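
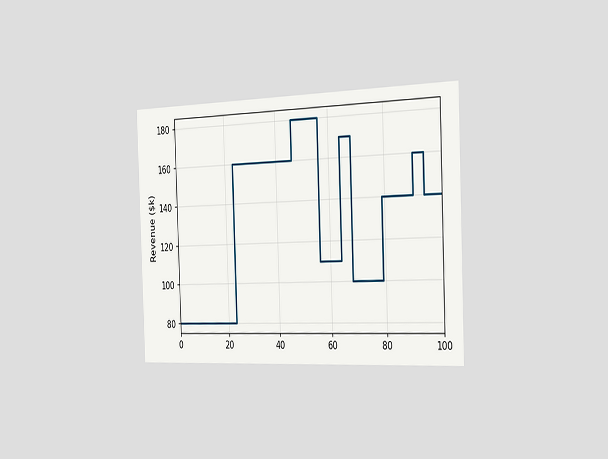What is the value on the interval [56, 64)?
The chart is tilted about 2° counter-clockwise and viewed slightly from the right. On [56, 64) the step sits at $110k.

$110k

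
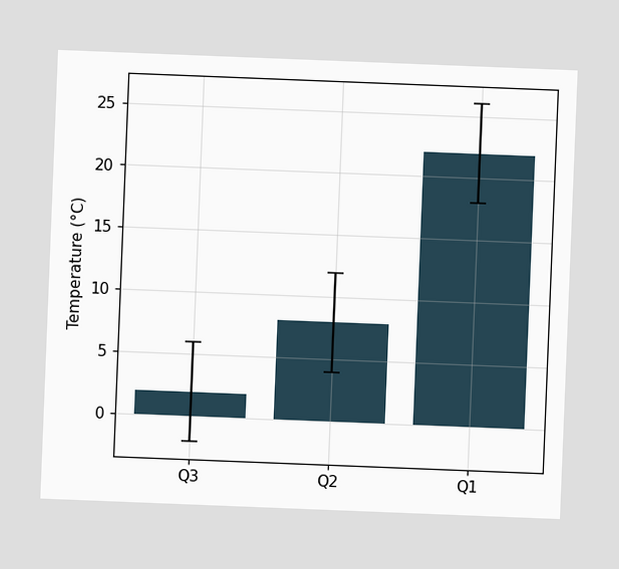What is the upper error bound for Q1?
26°C

The chart is tilted about 2° clockwise. The Q1 bar's upper whisker reaches 26°C.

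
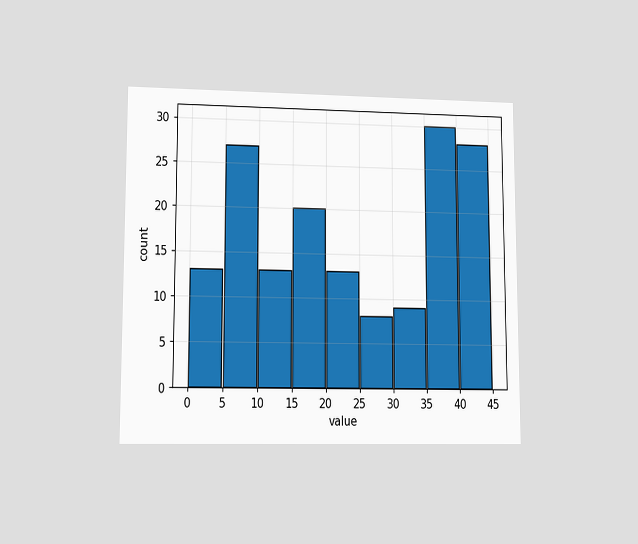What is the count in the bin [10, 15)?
13

The chart is viewed at a slight angle. The [10, 15) bin has height 13.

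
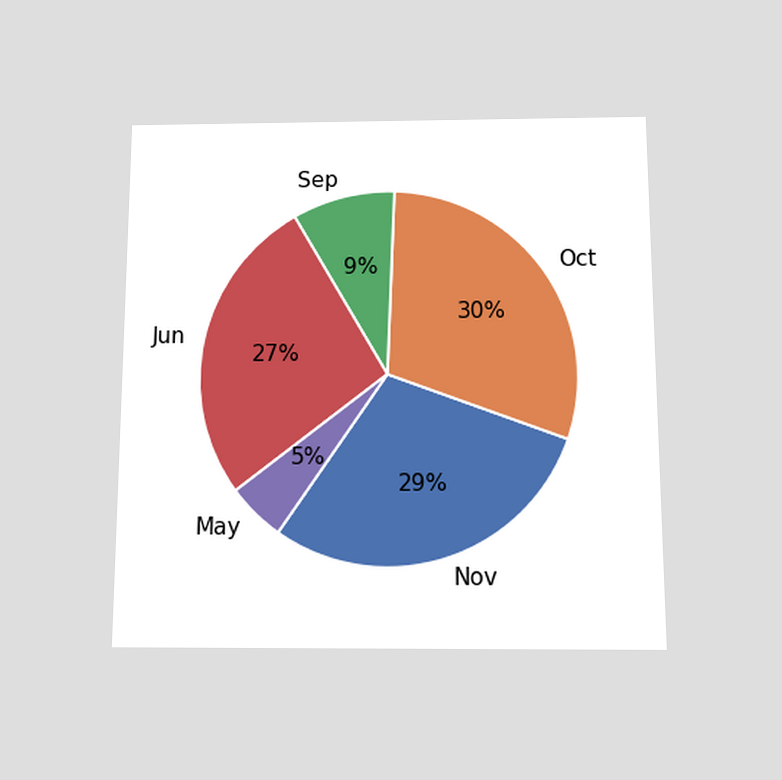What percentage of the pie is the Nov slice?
The chart is viewed slightly from below. The Nov slice takes up 29% of the pie.

29%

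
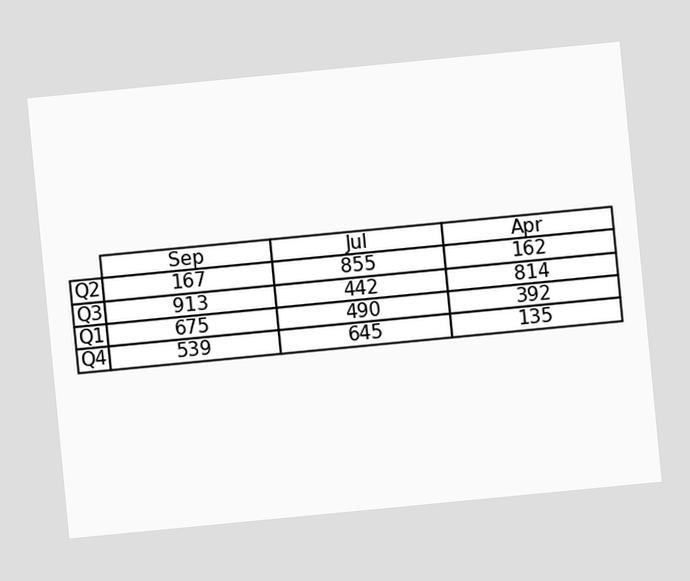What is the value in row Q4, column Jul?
645

The chart is tilted about 5° counter-clockwise. The (Q4, Jul) cell reads 645.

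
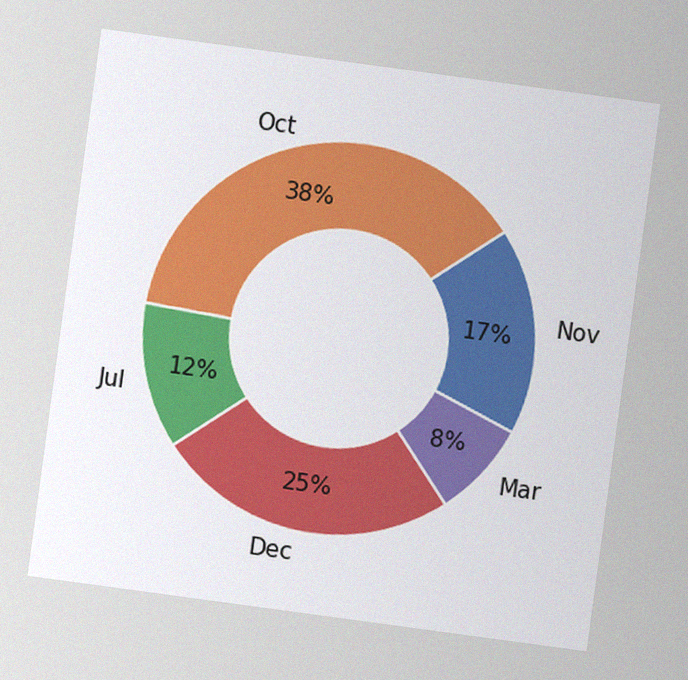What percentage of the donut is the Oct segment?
38%

The chart is tilted about 8° clockwise, with some photo noise. The Oct segment takes up 38% of the ring.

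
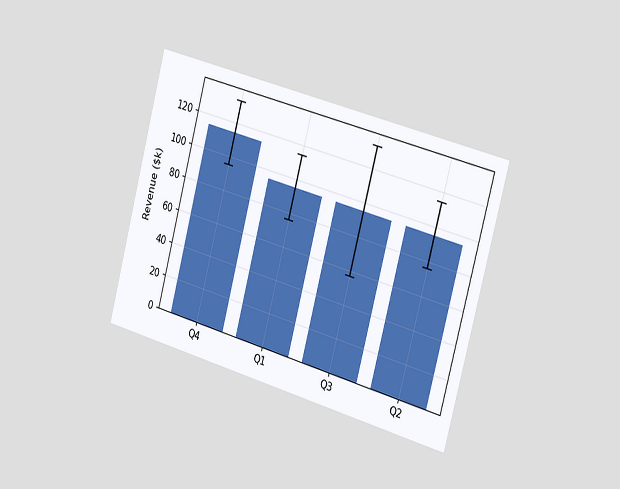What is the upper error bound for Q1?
The chart is tilted about 15° clockwise and viewed slightly from the right. The Q1 bar's upper whisker reaches $114k.

$114k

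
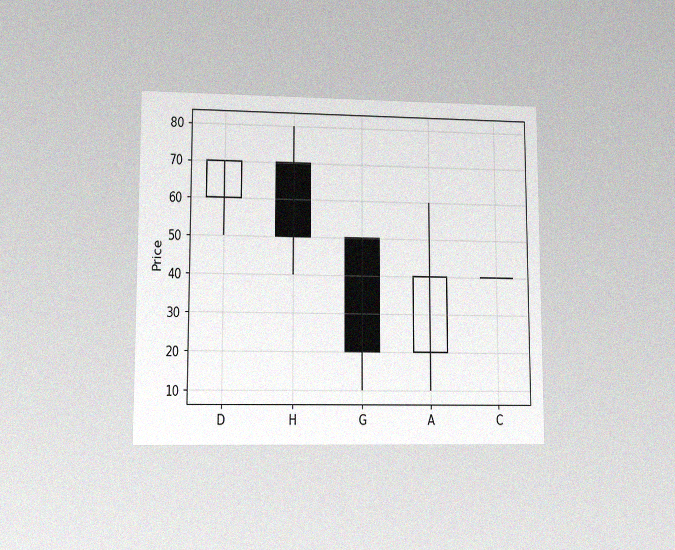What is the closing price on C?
40

The chart is viewed at a slight angle, with some photo noise. The C candle closes at 40.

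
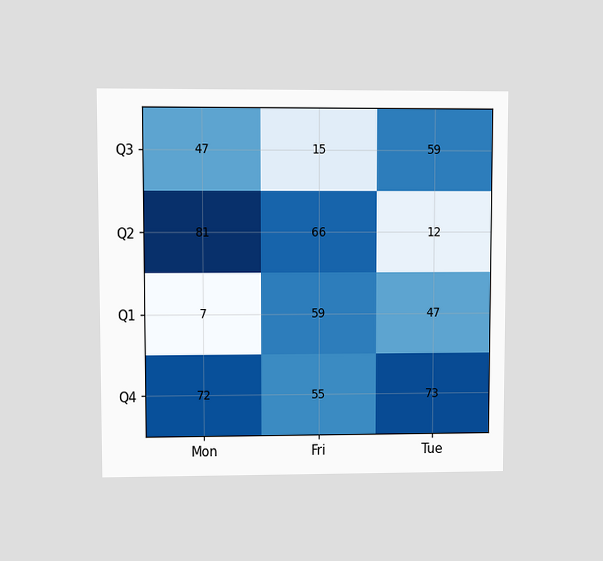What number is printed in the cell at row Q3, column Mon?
47

The chart is viewed at a slight angle. The (Q3, Mon) cell reads 47.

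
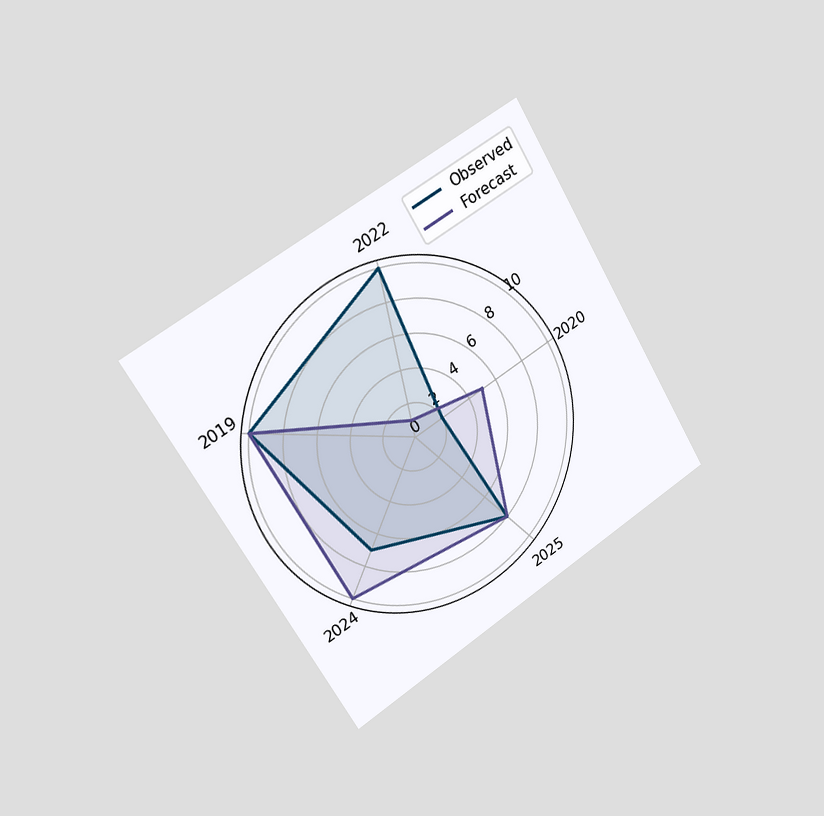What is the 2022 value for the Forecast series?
1

The chart is tilted about 31° counter-clockwise and viewed slightly from the left. On the 2022 axis, Forecast reaches 1.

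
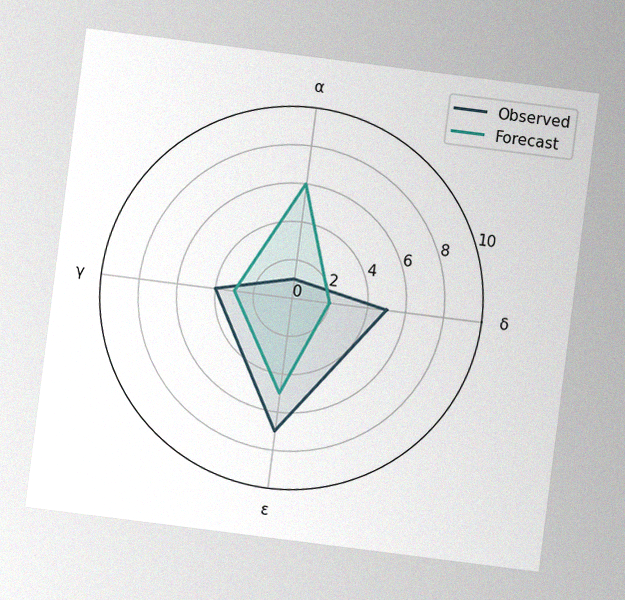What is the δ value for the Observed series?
5

The chart is tilted about 7° clockwise, with some photo noise. On the δ axis, Observed reaches 5.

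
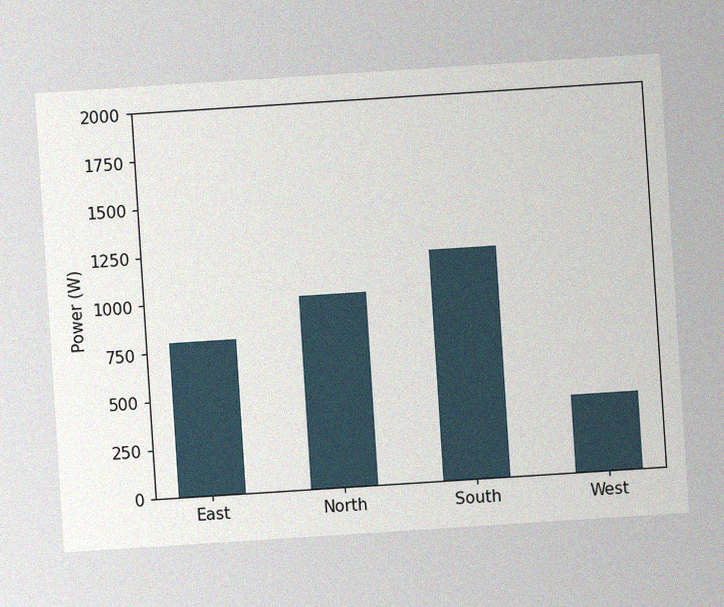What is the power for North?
1000W

The chart is tilted about 4° counter-clockwise, with some photo noise. Reading along the chart's y-axis, the North bar reaches 1000W.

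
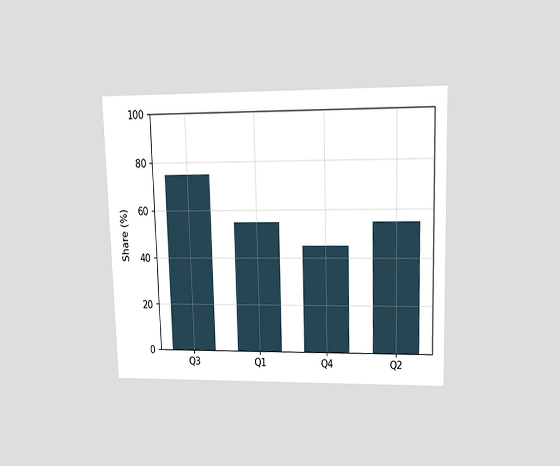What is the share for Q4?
The chart is viewed at a slight angle. Reading along the chart's y-axis, the Q4 bar reaches 45%.

45%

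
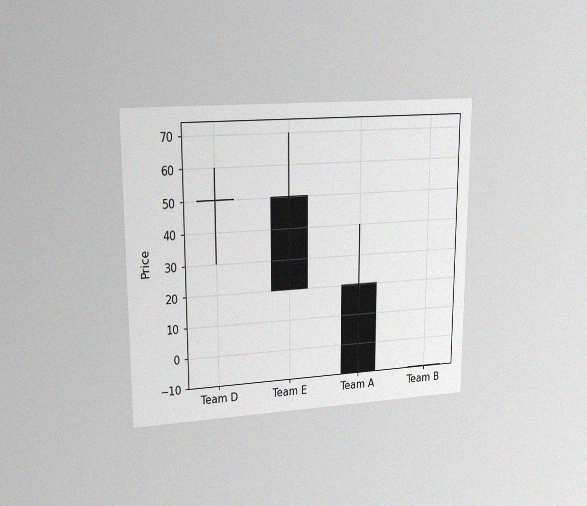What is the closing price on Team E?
20

The chart is viewed at a slight angle, with some photo noise. The Team E candle closes at 20.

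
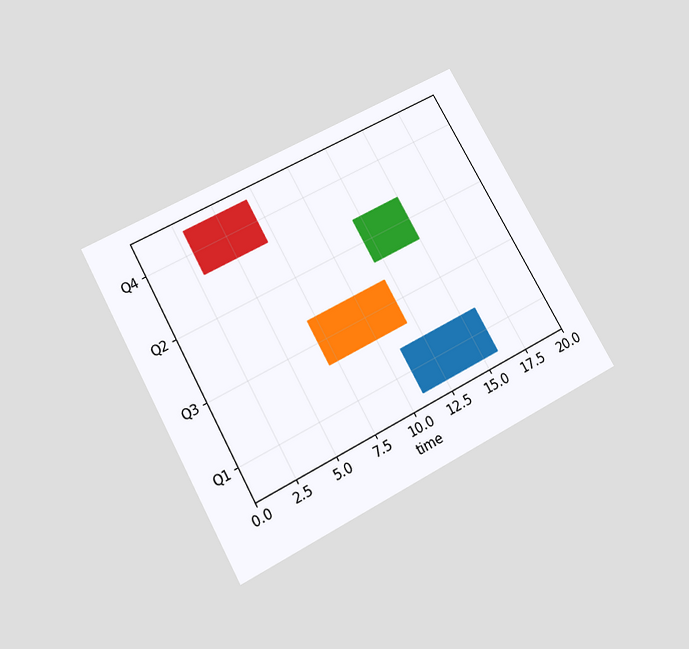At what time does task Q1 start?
11

The chart is tilted about 29° counter-clockwise and viewed slightly from below. The Q1 bar begins at t=11.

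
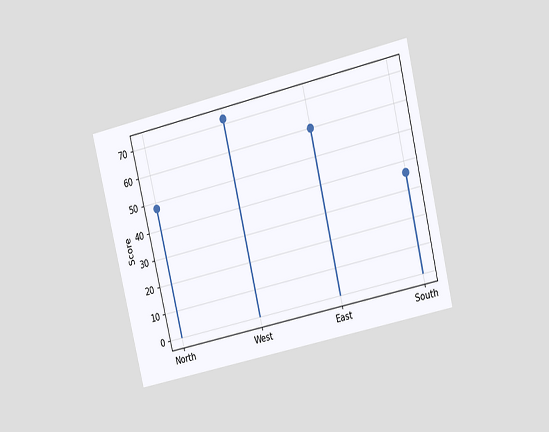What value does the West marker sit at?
The chart is tilted about 13° counter-clockwise and viewed at a slight angle. The West marker sits at 72.

72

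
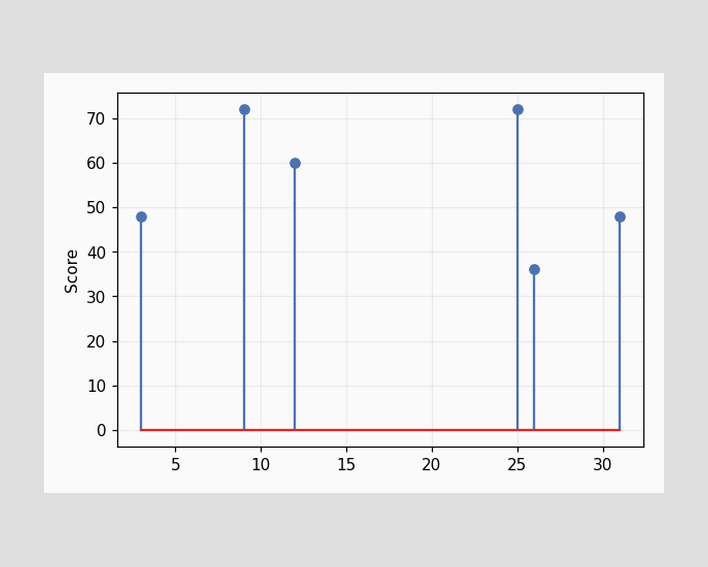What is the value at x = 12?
60

The stem at x=12 reaches 60.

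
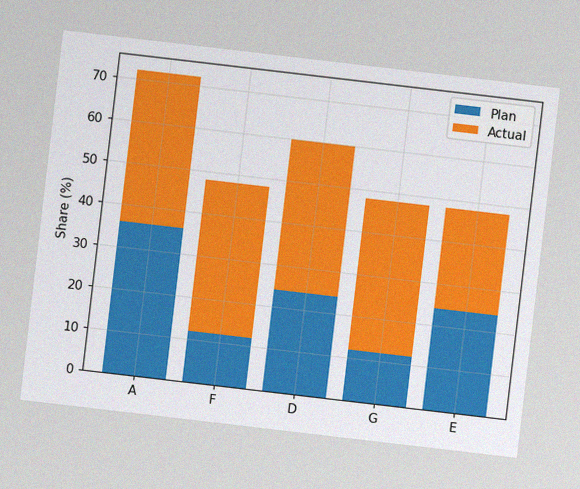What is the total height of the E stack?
The chart is tilted about 7° clockwise, with some photo noise. The E stack's top reaches 48% on the y-axis.

48%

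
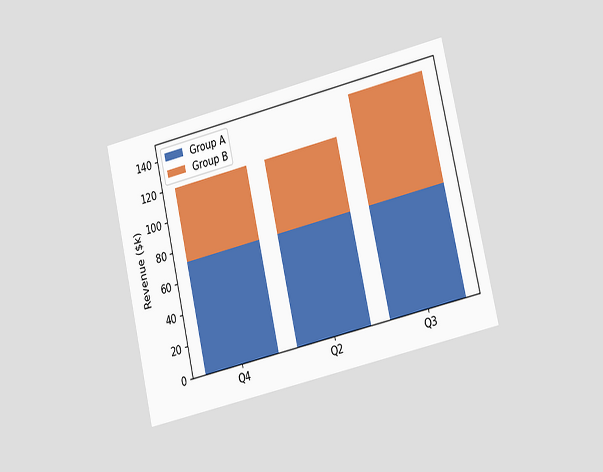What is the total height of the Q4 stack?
The chart is tilted about 13° counter-clockwise and viewed slightly from the right. The Q4 stack's top reaches $120k on the y-axis.

$120k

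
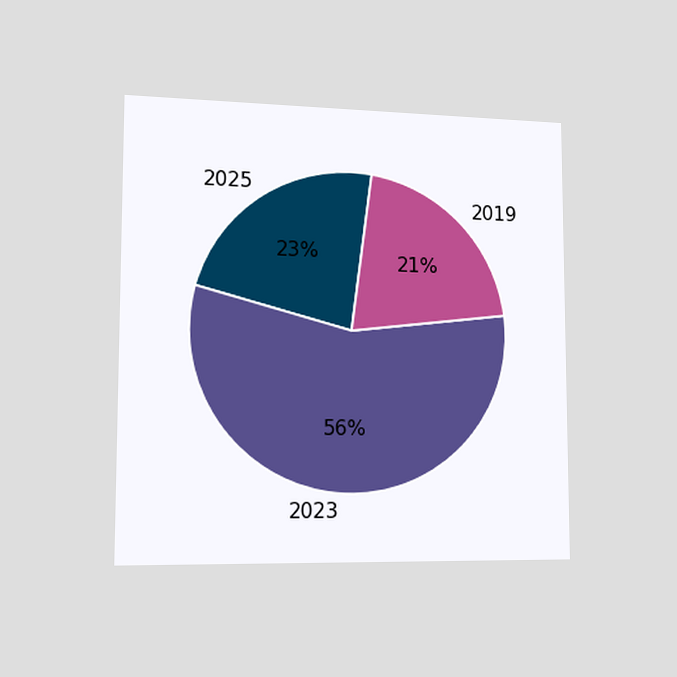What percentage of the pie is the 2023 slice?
The chart is viewed slightly from the left. The 2023 slice takes up 56% of the pie.

56%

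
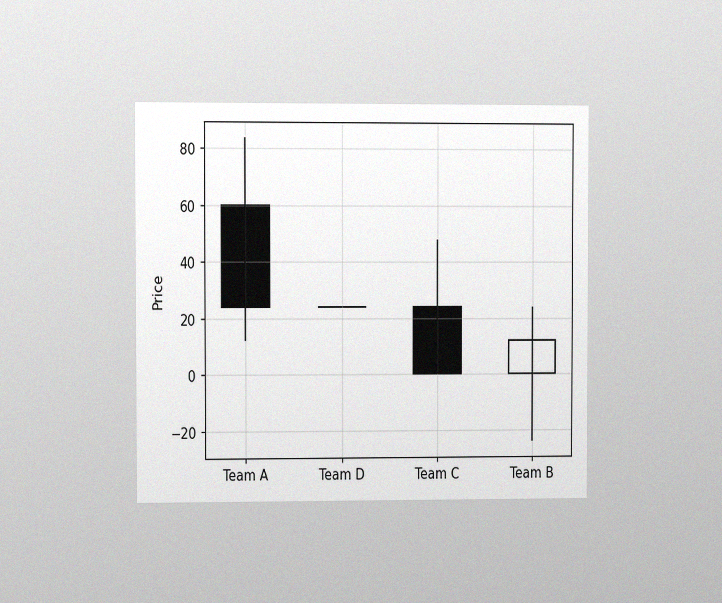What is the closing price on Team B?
The chart is viewed at a slight angle, with some photo noise. The Team B candle closes at 12.

12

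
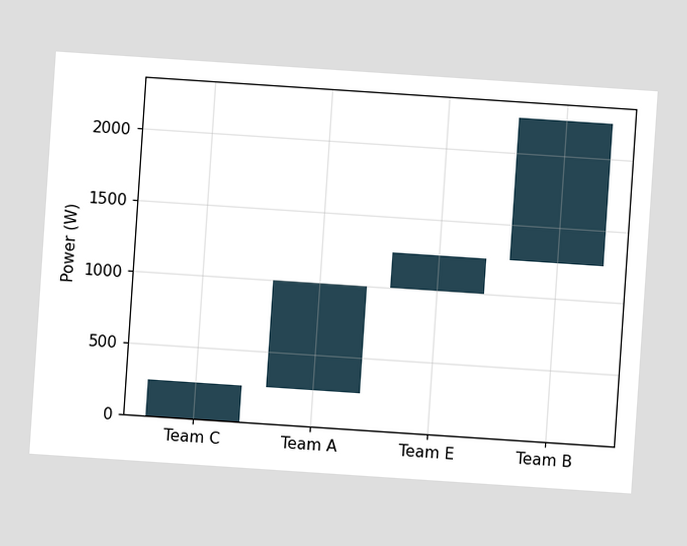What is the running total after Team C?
The chart is tilted about 4° clockwise. After Team C the running total reaches 250W.

250W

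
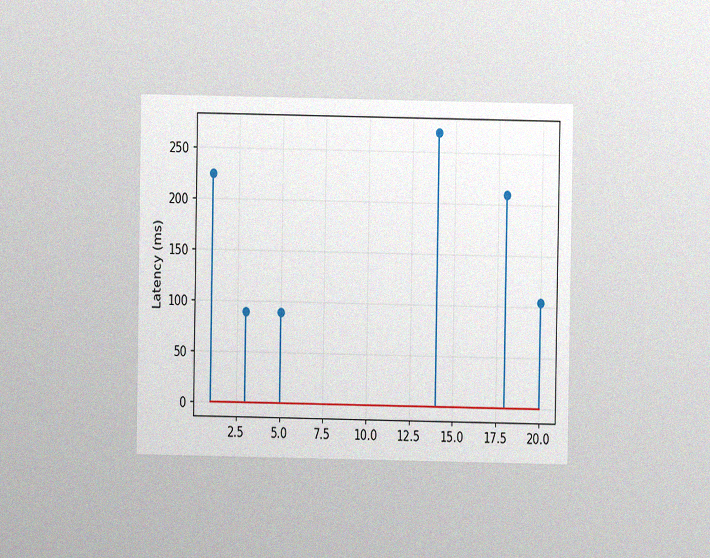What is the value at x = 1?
The chart is viewed at a slight angle, with some photo noise. The stem at x=1 reaches 225ms.

225ms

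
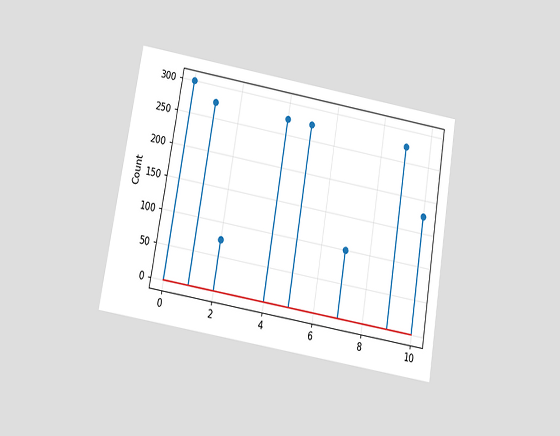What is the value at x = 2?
75

The chart is tilted about 10° clockwise and viewed slightly from below. The stem at x=2 reaches 75.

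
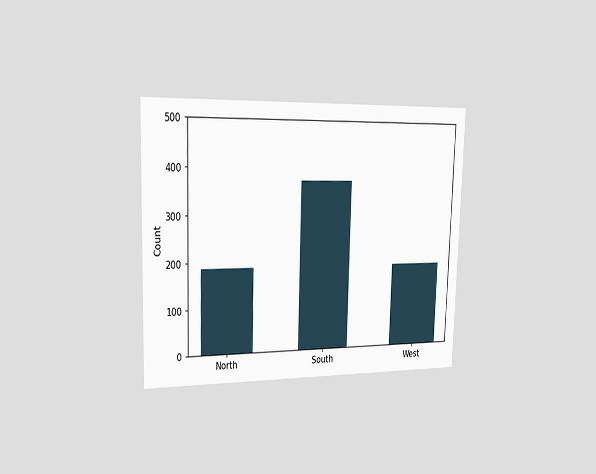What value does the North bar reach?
186

The chart is viewed slightly from the left. Reading along the chart's y-axis, the North bar reaches 186.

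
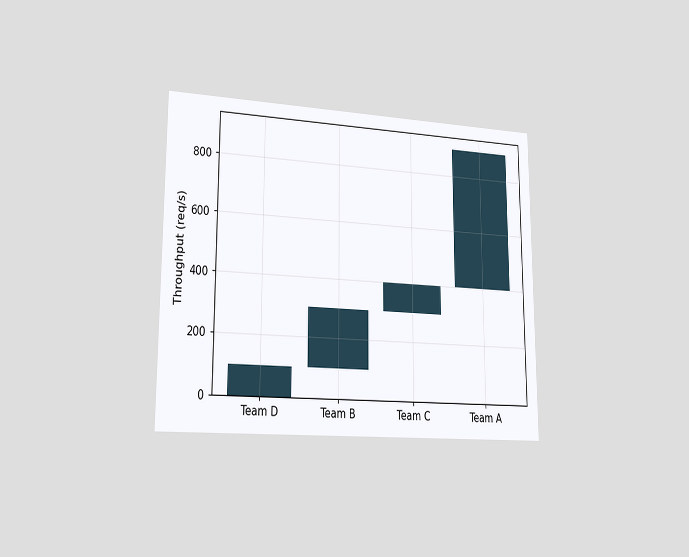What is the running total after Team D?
The chart is viewed slightly from the left. After Team D the running total reaches 100req/s.

100req/s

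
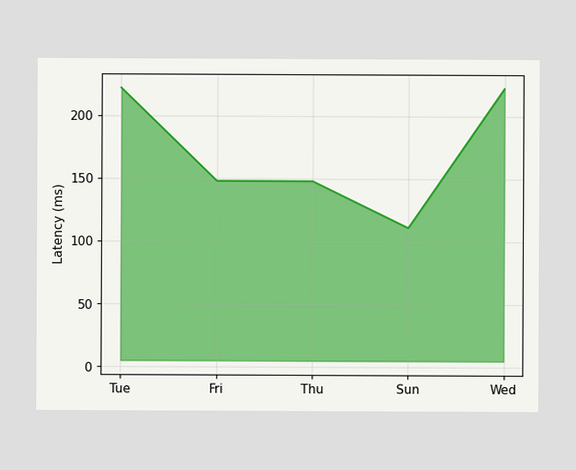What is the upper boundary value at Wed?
At Wed the upper boundary is at 222ms.

222ms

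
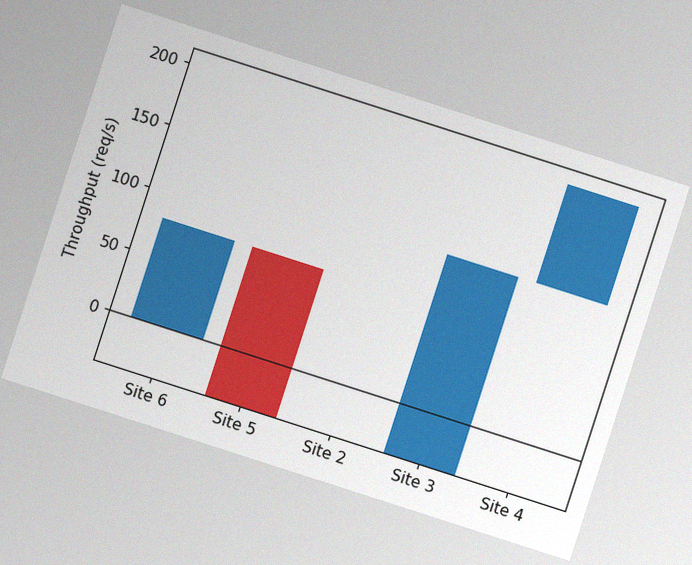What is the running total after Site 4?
The chart is tilted about 18° clockwise, with some photo noise. After Site 4 the running total reaches 200req/s.

200req/s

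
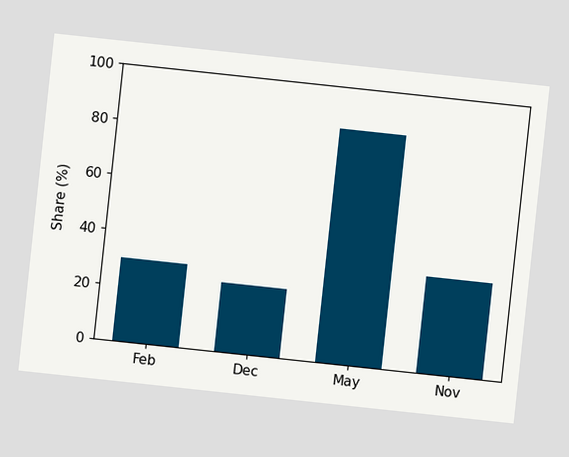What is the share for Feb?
30%

The chart is tilted about 6° clockwise. Reading along the chart's y-axis, the Feb bar reaches 30%.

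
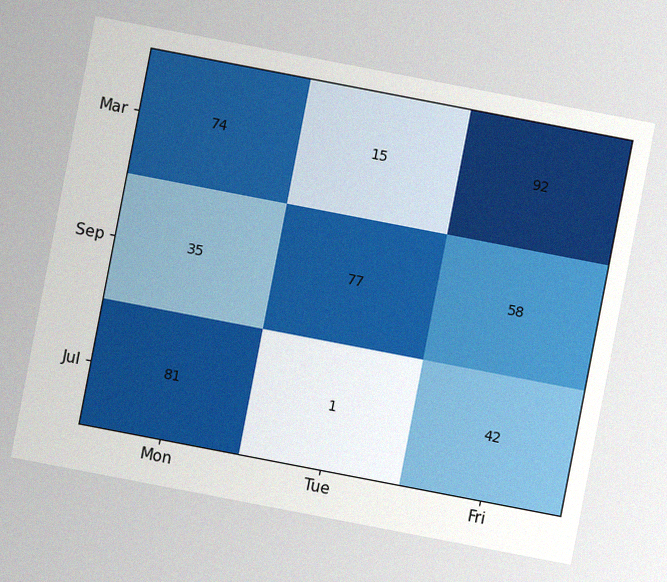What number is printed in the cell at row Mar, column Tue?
15

The chart is tilted about 11° clockwise, with some photo noise. The (Mar, Tue) cell reads 15.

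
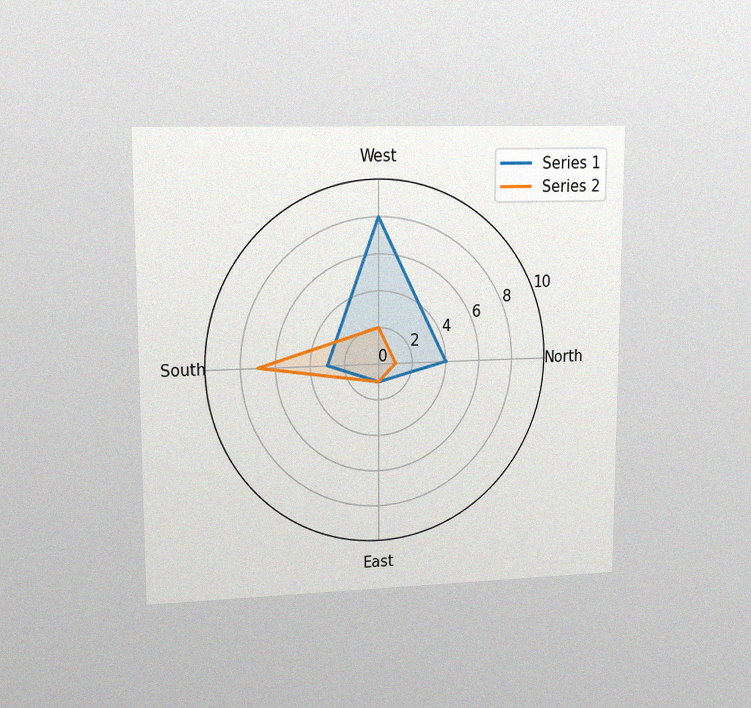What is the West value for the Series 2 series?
2

The chart is viewed at a slight angle, with some photo noise. On the West axis, Series 2 reaches 2.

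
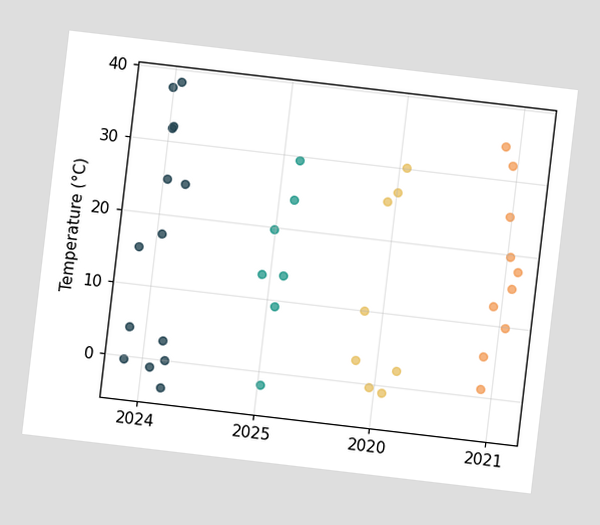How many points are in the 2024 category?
The chart is tilted about 7° clockwise. Counting the markers in the 2024 column gives 14.

14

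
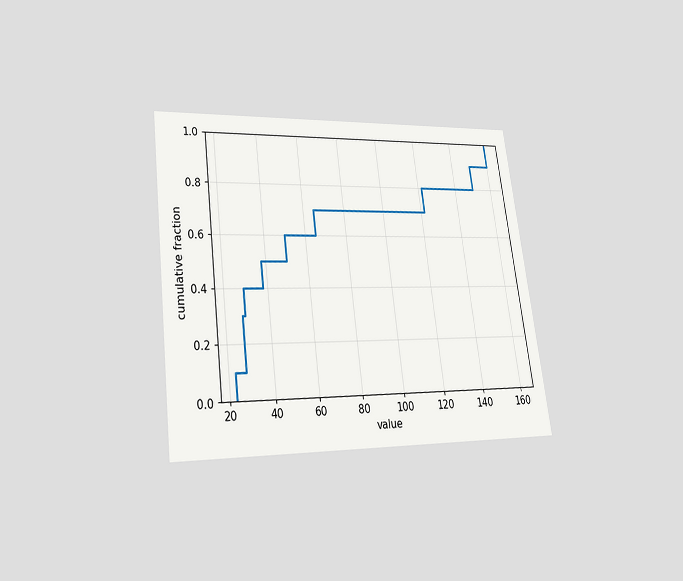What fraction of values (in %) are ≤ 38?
50%

The chart is tilted about 7° counter-clockwise and viewed at a slight angle. At x=38 the ECDF step is at 50%.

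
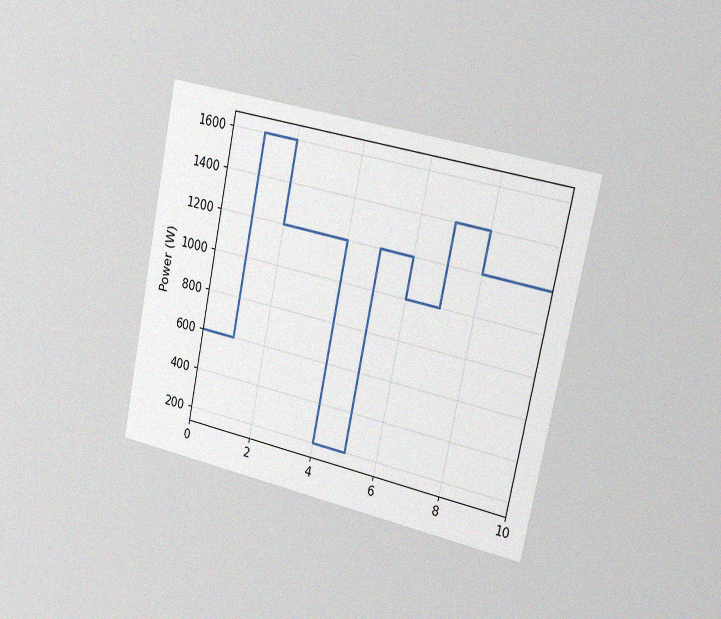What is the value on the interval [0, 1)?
The chart is tilted about 12° clockwise and viewed slightly from the right, with some photo noise. On [0, 1) the step sits at 600W.

600W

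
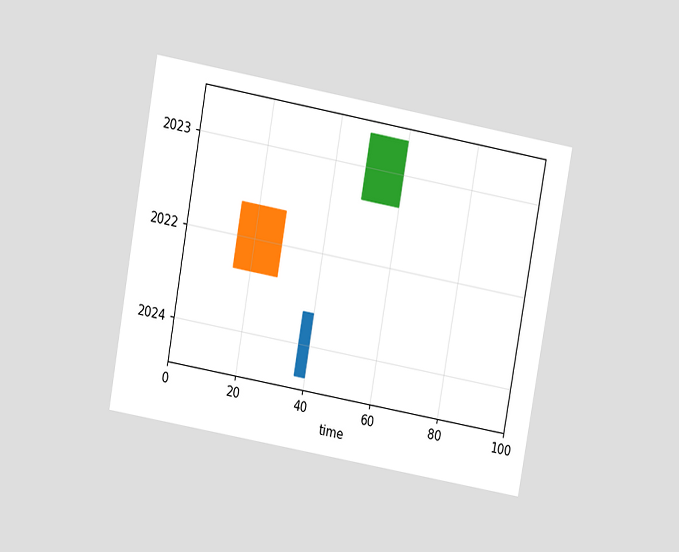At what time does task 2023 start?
49

The chart is tilted about 10° clockwise and viewed at a slight angle. The 2023 bar begins at t=49.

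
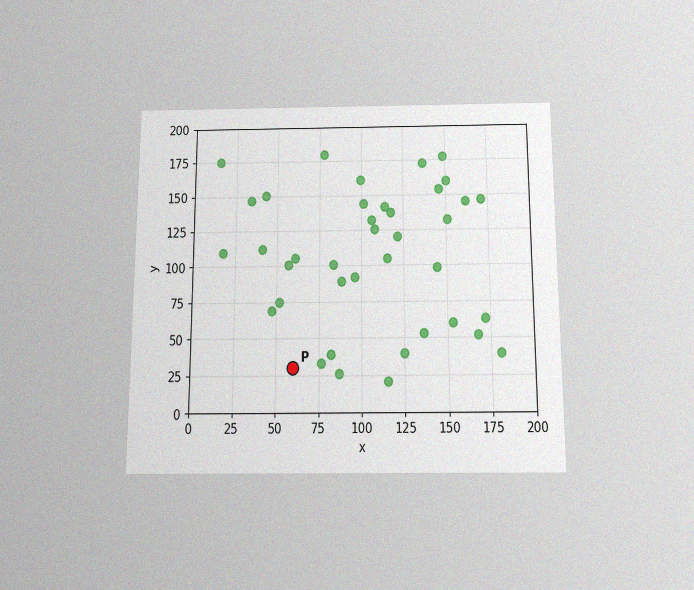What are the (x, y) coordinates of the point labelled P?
(60, 30)

The chart is viewed slightly from below, with some photo noise. Following the gridlines from P to each axis, P sits at (60, 30).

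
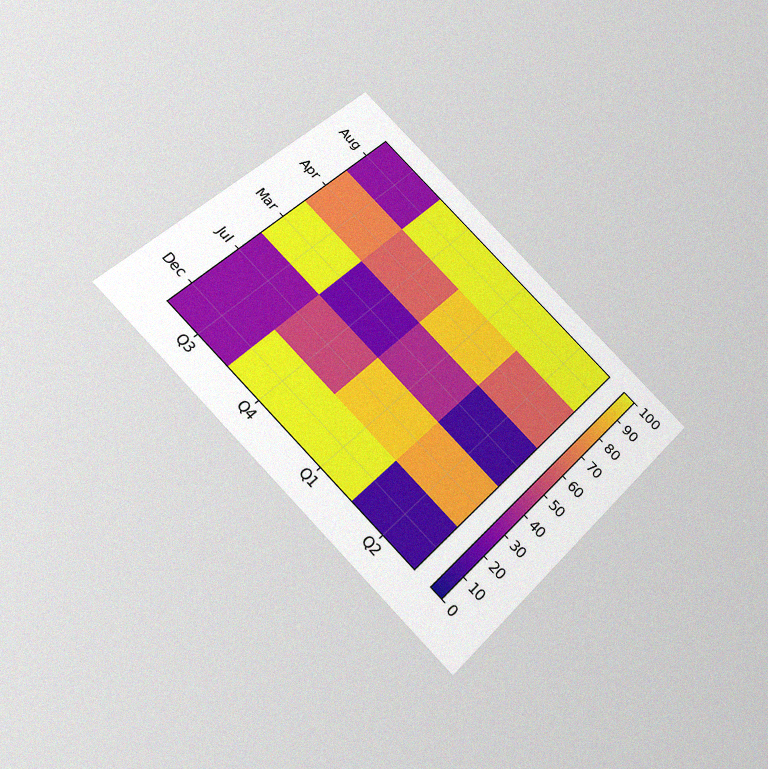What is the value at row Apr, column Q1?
90

The chart is tilted about 44° clockwise and viewed slightly from below, with some photo noise. Matching cell (Apr, Q1) against the colorbar gives 90.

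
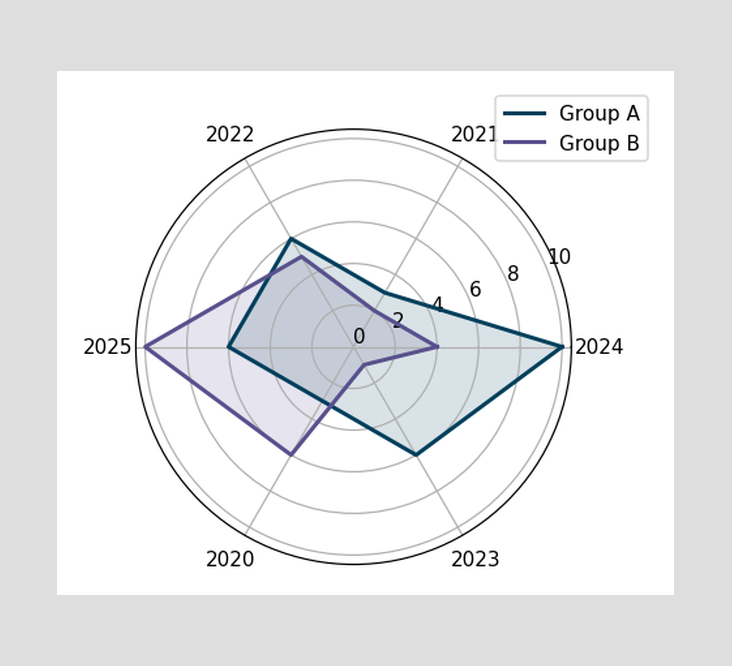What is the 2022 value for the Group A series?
6

On the 2022 axis, Group A reaches 6.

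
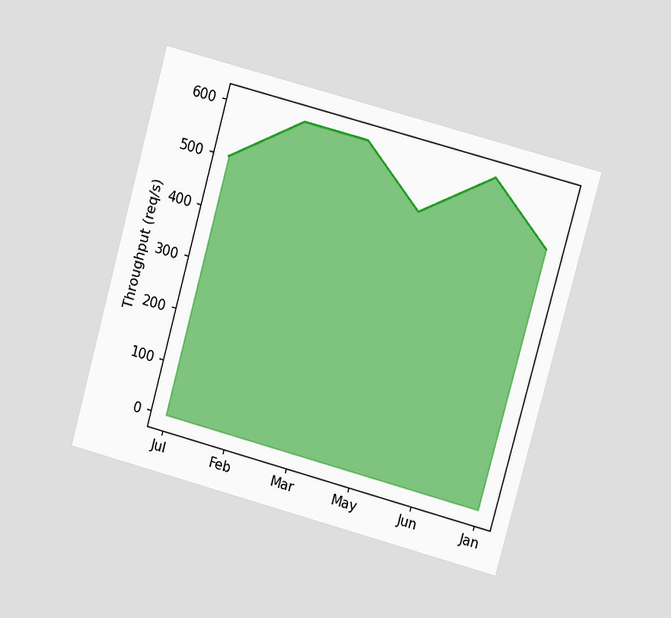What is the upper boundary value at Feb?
600req/s

The chart is tilted about 15° clockwise and viewed at a slight angle. At Feb the upper boundary is at 600req/s.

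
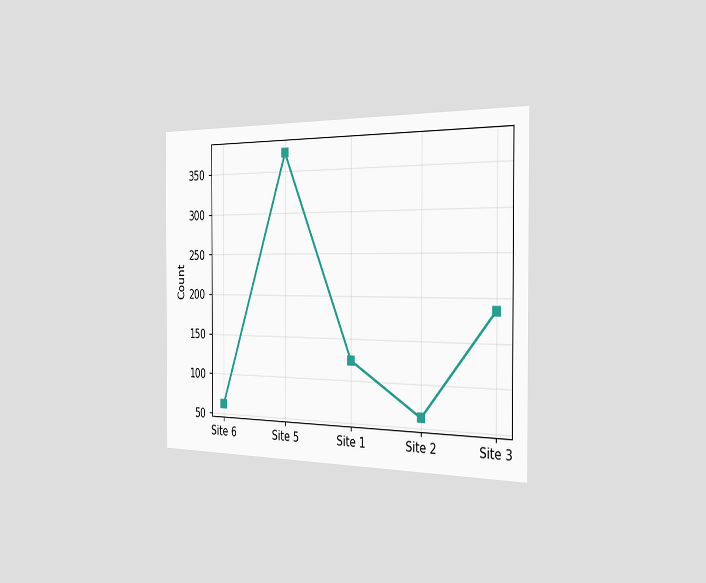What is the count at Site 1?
124

The chart is viewed slightly from the right. At Site 1, the line is at 124.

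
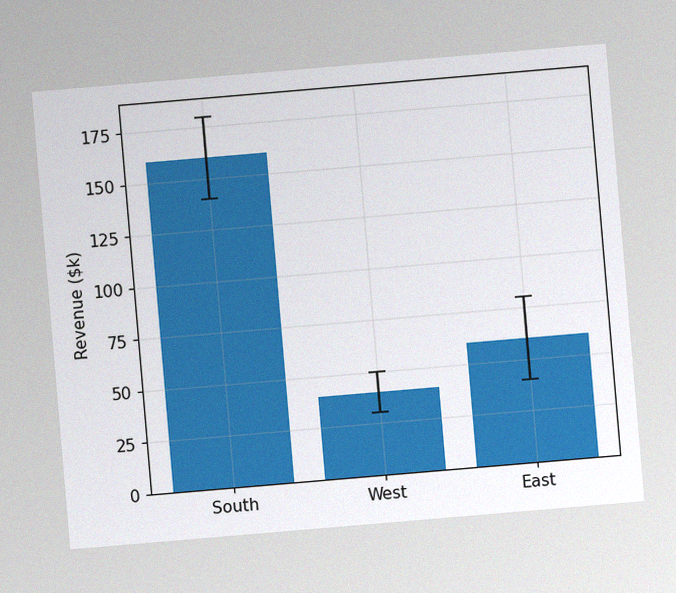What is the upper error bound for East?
$80k

The chart is tilted about 5° counter-clockwise, with some photo noise. The East bar's upper whisker reaches $80k.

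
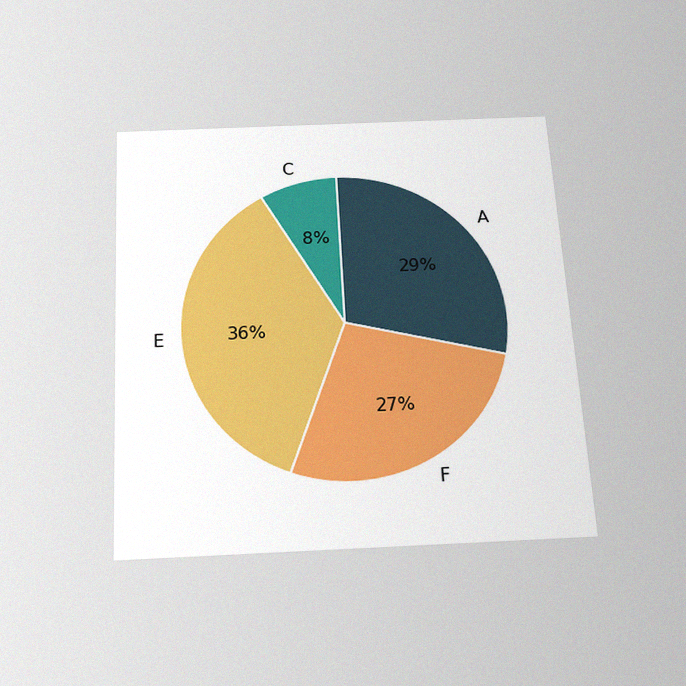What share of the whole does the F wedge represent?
27%

The chart is tilted about 3° counter-clockwise and viewed slightly from below, with some photo noise. The F slice takes up 27% of the pie.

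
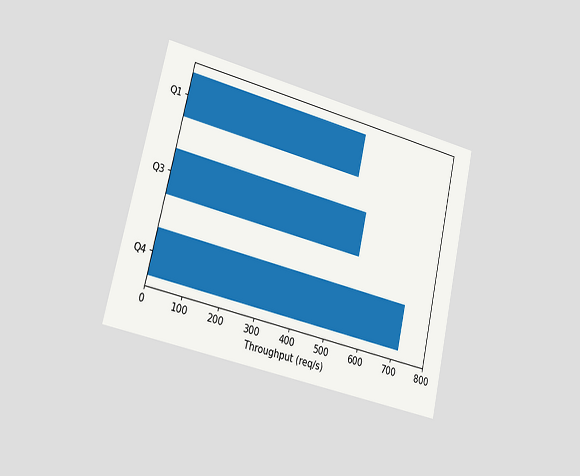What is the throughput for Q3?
560req/s

The chart is tilted about 13° clockwise and viewed slightly from the left. Reading along the chart's x-axis, the Q3 bar reaches 560req/s.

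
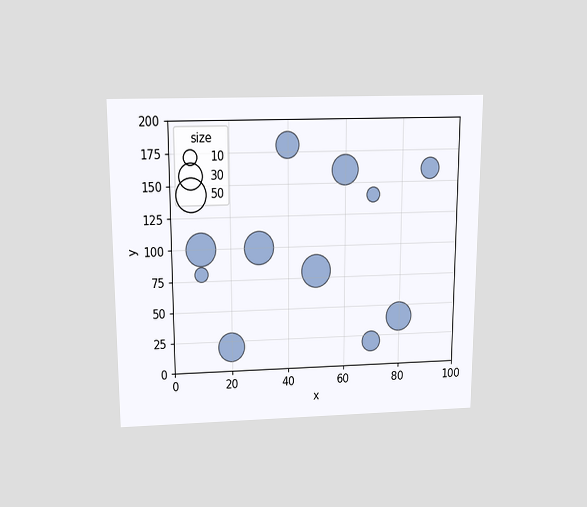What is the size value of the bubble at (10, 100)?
The chart is viewed slightly from above. Matching the bubble at (10, 100) against the size legend gives 50.

50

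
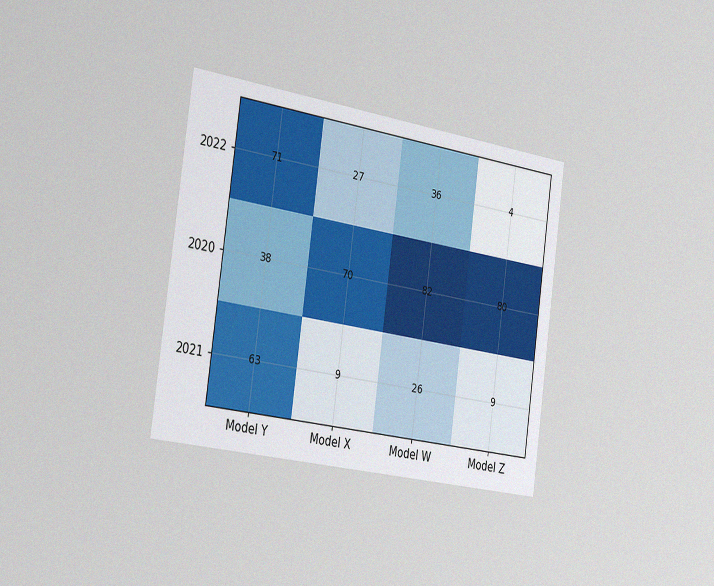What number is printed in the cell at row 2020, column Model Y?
The chart is tilted about 8° clockwise and viewed slightly from the left, with some photo noise. The (2020, Model Y) cell reads 38.

38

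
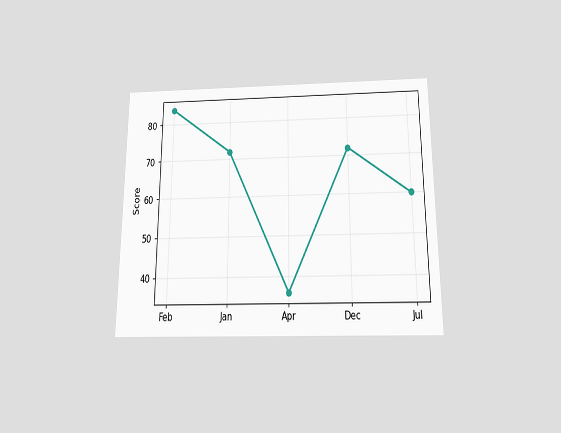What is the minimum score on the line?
The chart is viewed slightly from below. The lowest point is at Apr, and reading across to the y-axis gives 36.

36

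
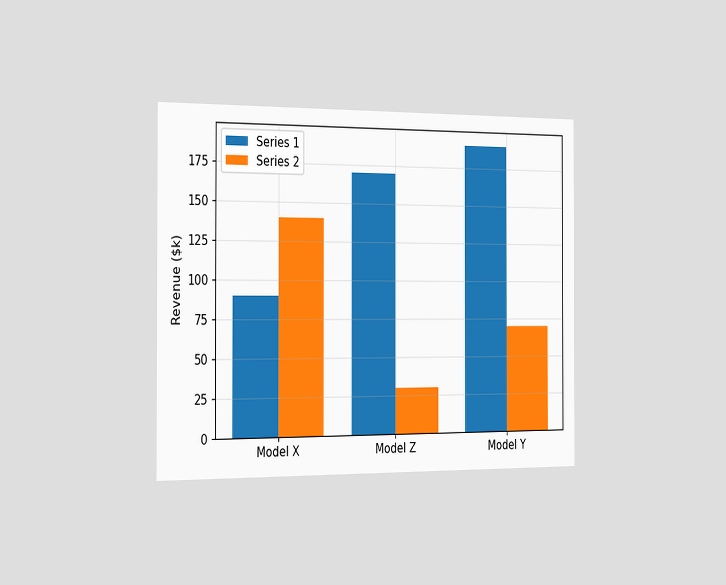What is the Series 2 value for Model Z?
The chart is viewed slightly from the left. The Series 2 bar at Model Z reaches $30k on the y-axis.

$30k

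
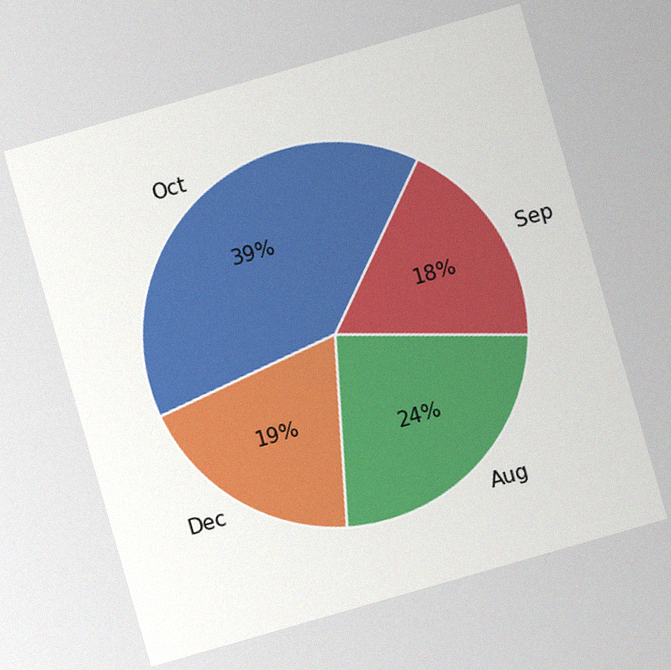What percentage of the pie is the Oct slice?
39%

The chart is tilted about 16° counter-clockwise, with some photo noise. The Oct slice takes up 39% of the pie.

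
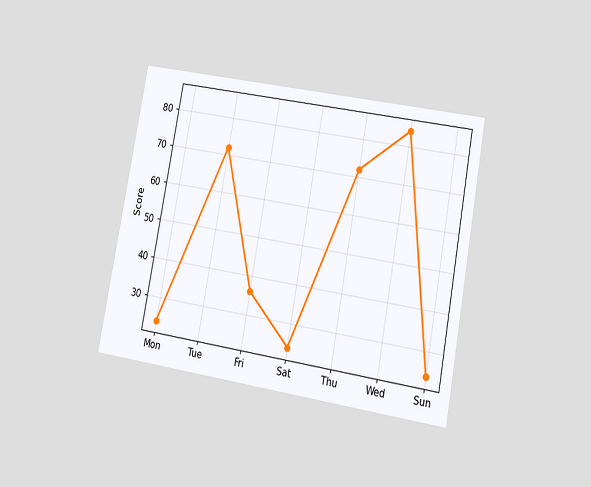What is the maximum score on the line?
The chart is tilted about 10° clockwise and viewed at a slight angle. The highest point is at Wed, and reading across to the y-axis gives 84.

84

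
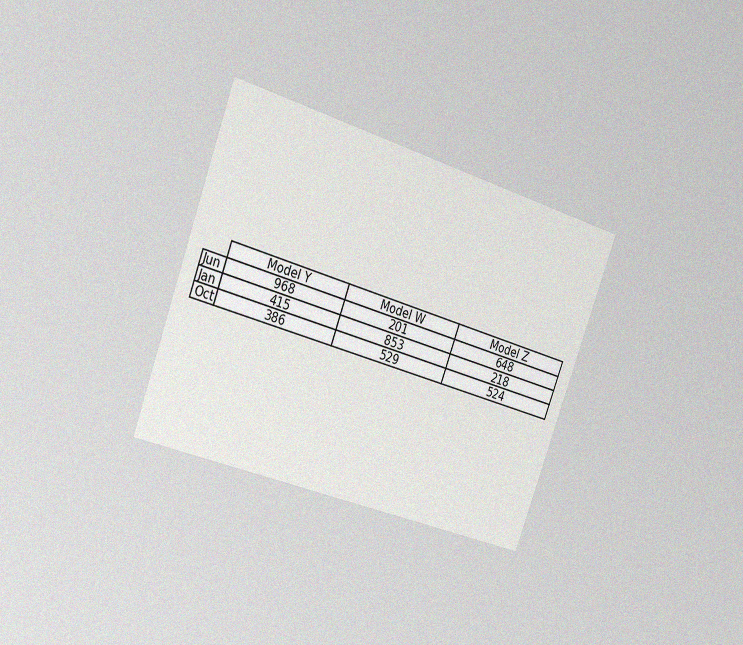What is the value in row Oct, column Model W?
529

The chart is tilted about 20° clockwise and viewed slightly from the left, with some photo noise. The (Oct, Model W) cell reads 529.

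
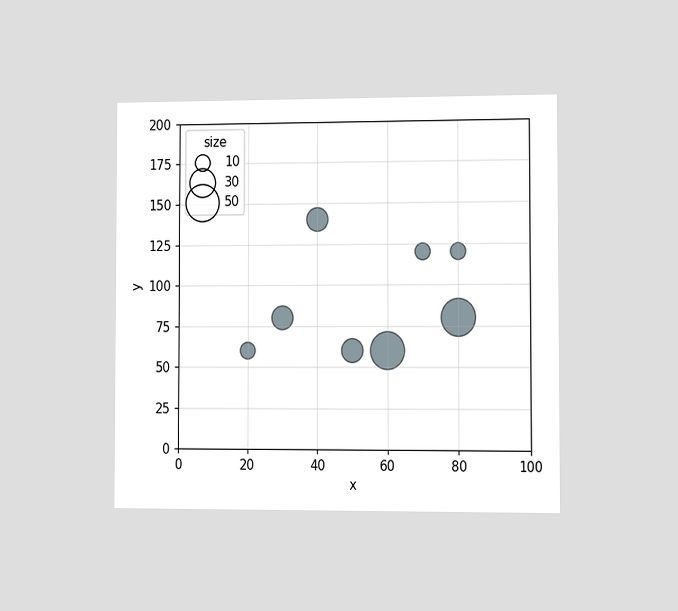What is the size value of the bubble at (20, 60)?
10

The chart is viewed slightly from the right. Matching the bubble at (20, 60) against the size legend gives 10.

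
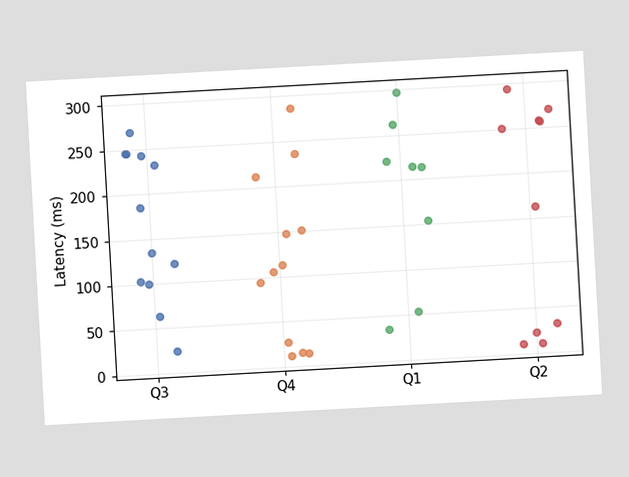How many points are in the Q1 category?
8

The chart is tilted about 3° counter-clockwise. Counting the markers in the Q1 column gives 8.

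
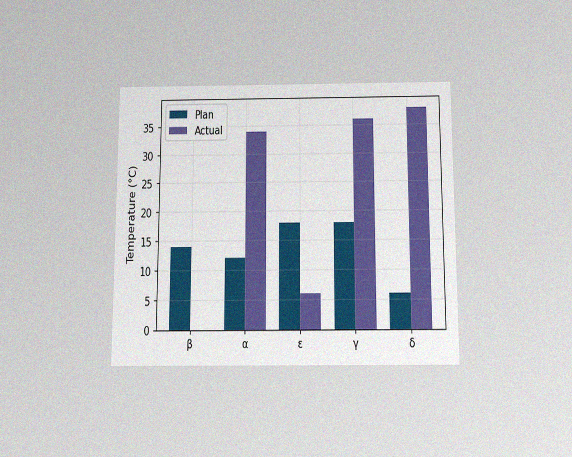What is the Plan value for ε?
18°C

The chart is viewed slightly from below, with some photo noise. The Plan bar at ε reaches 18°C on the y-axis.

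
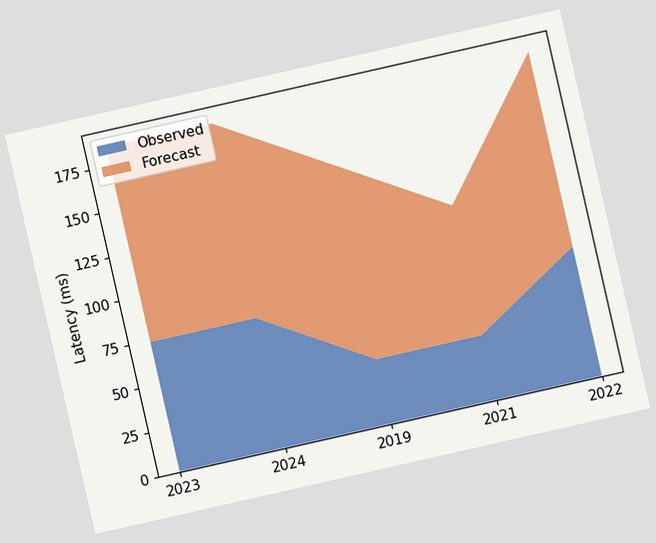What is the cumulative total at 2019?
148ms

The chart is tilted about 13° counter-clockwise. The stacked total at 2019 reaches 148ms.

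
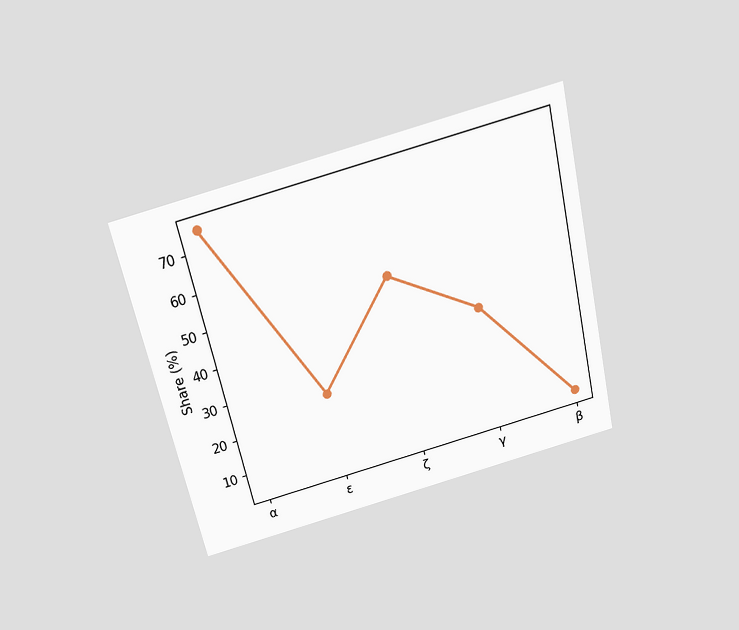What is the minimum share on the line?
The chart is tilted about 13° counter-clockwise and viewed slightly from above. The lowest point is at β, and reading across to the y-axis gives 5%.

5%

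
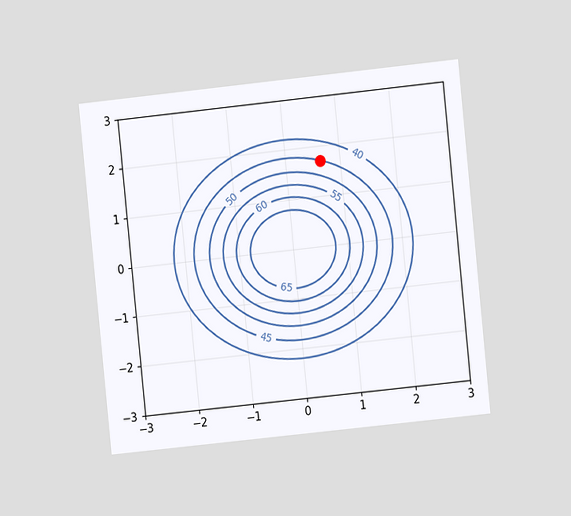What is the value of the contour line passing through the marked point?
The chart is tilted about 6° counter-clockwise and viewed at a slight angle. The marked point sits on the contour labelled 45.

45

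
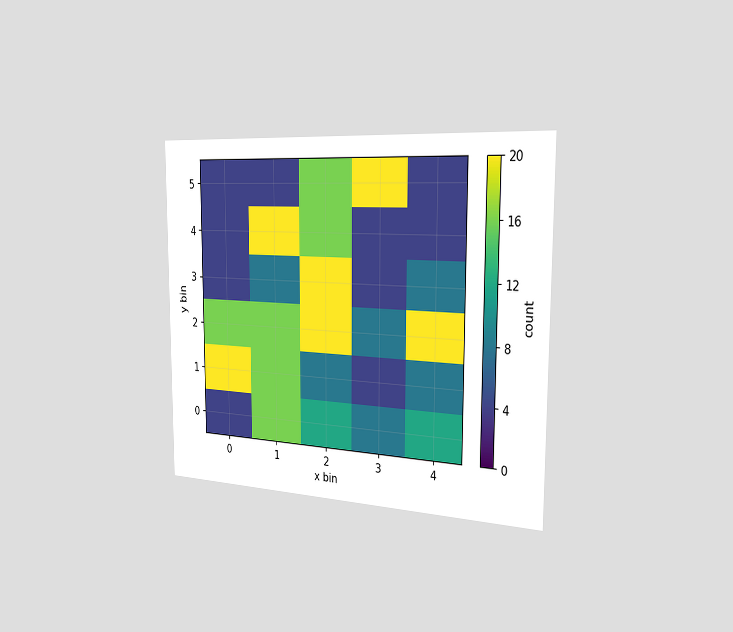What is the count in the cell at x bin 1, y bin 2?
16

The chart is viewed slightly from the right. Matching the cell (1, 2) against the colorbar gives 16.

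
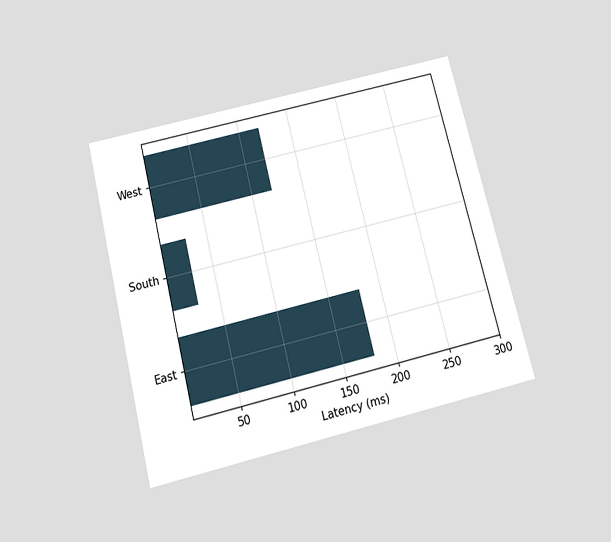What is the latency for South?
30ms

The chart is tilted about 14° counter-clockwise and viewed slightly from below. Reading along the chart's x-axis, the South bar reaches 30ms.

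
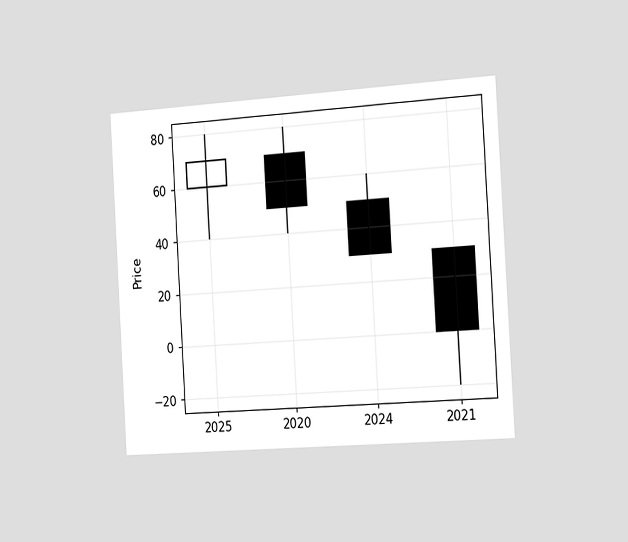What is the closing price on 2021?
The chart is tilted about 3° counter-clockwise and viewed slightly from the right. The 2021 candle closes at 0.

0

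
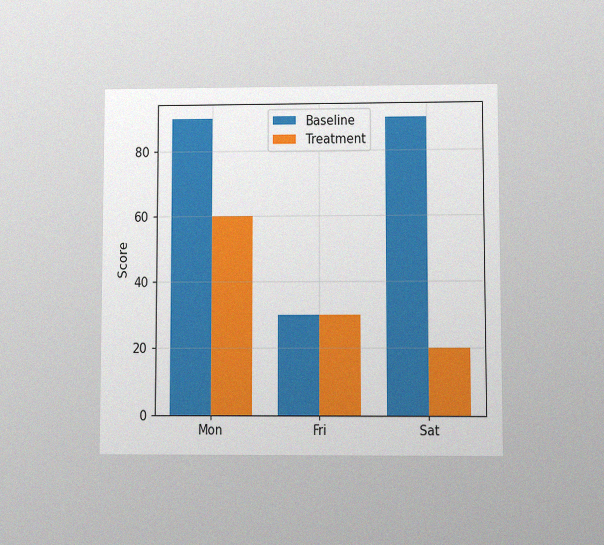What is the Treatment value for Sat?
20

The chart is viewed at a slight angle, with some photo noise. The Treatment bar at Sat reaches 20 on the y-axis.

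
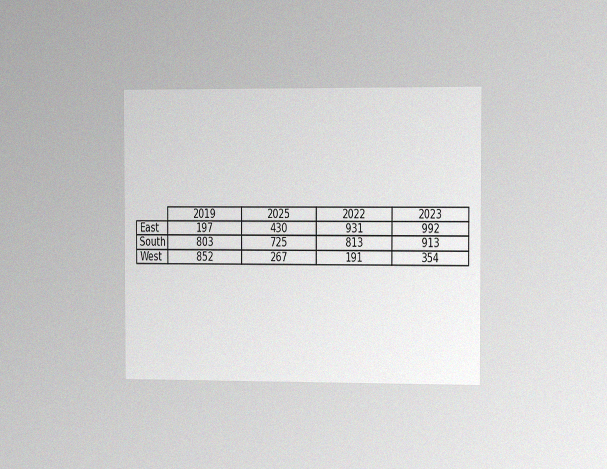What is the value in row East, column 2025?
The chart is viewed slightly from the right, with some photo noise. The (East, 2025) cell reads 430.

430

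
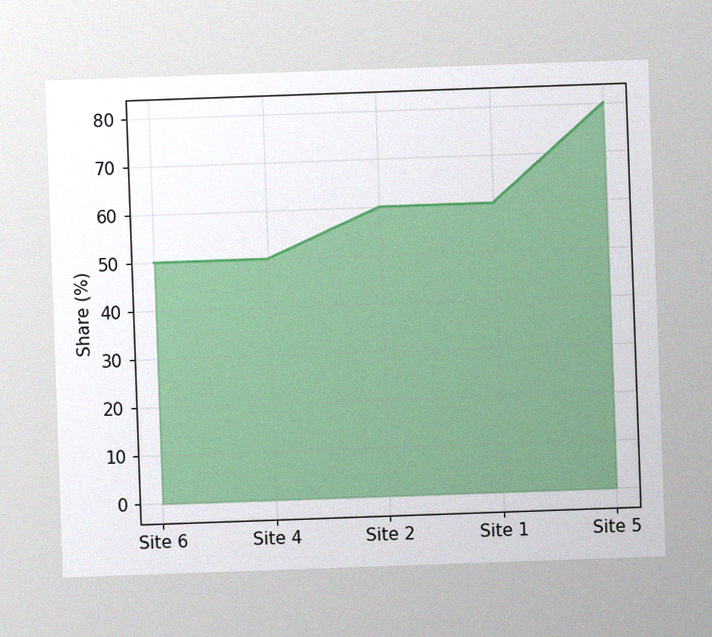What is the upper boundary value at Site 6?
50%

The chart is tilted about 2° counter-clockwise, with some photo noise. At Site 6 the upper boundary is at 50%.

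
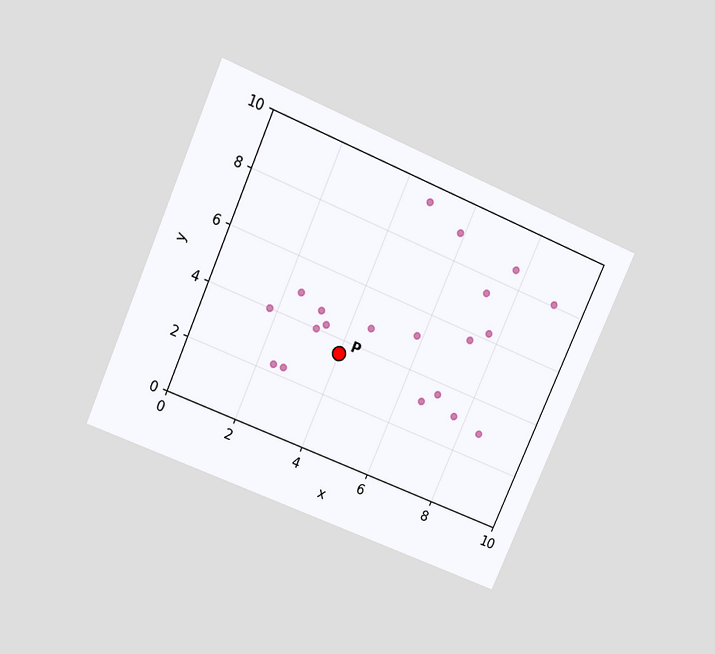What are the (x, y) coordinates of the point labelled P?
(4, 3.5)

The chart is tilted about 23° clockwise and viewed slightly from above. Following the gridlines from P to each axis, P sits at (4, 3.5).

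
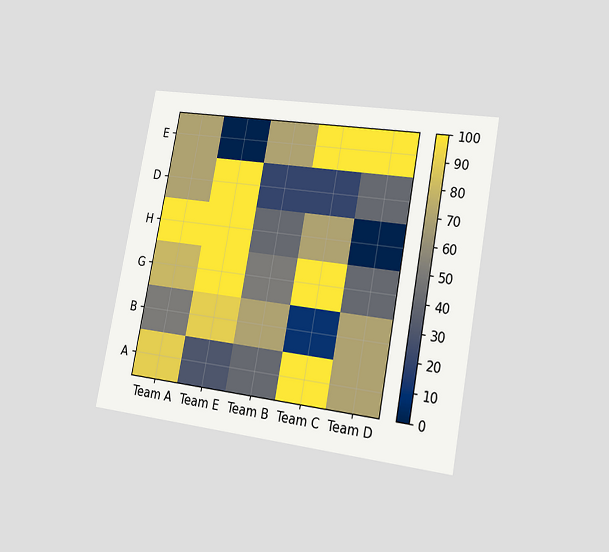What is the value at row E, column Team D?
100

The chart is tilted about 10° clockwise and viewed slightly from the right. Matching cell (E, Team D) against the colorbar gives 100.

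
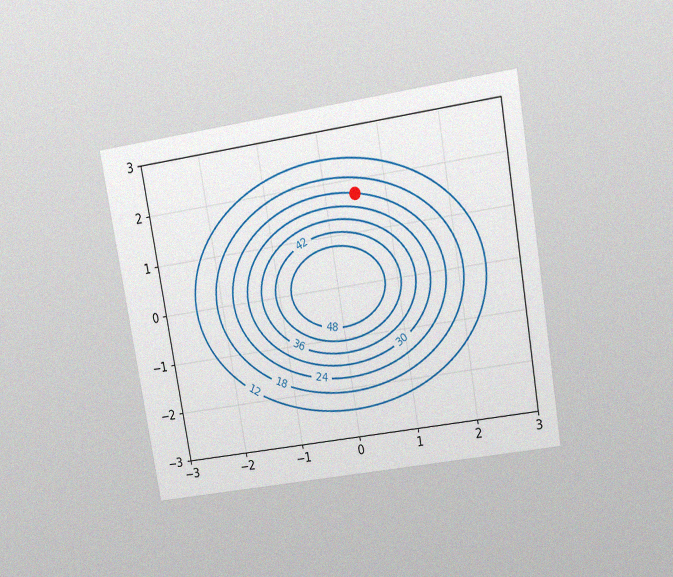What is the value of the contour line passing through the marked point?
24

The chart is tilted about 10° counter-clockwise and viewed at a slight angle, with some photo noise. The marked point sits on the contour labelled 24.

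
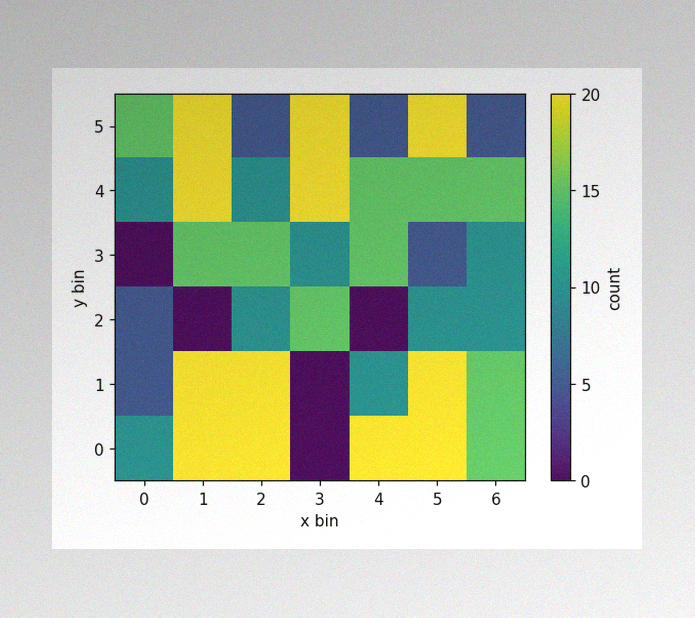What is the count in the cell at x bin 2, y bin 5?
5

The image has some photo noise and uneven lighting. Matching the cell (2, 5) against the colorbar gives 5.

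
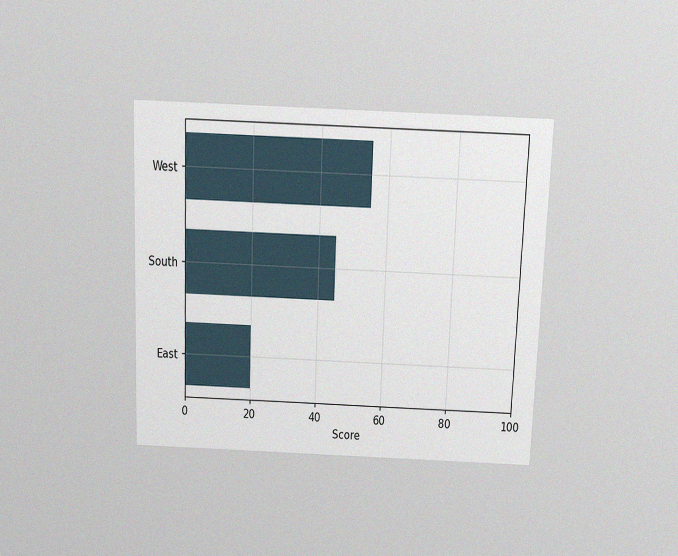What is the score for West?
The chart is tilted about 2° clockwise and viewed slightly from above, with some photo noise. Reading along the chart's x-axis, the West bar reaches 55.

55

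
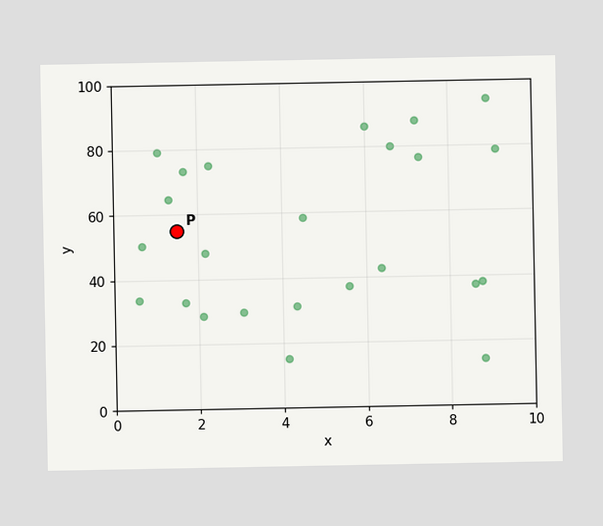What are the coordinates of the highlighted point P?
(1.5, 55)

Following the gridlines from P to each axis, P sits at (1.5, 55).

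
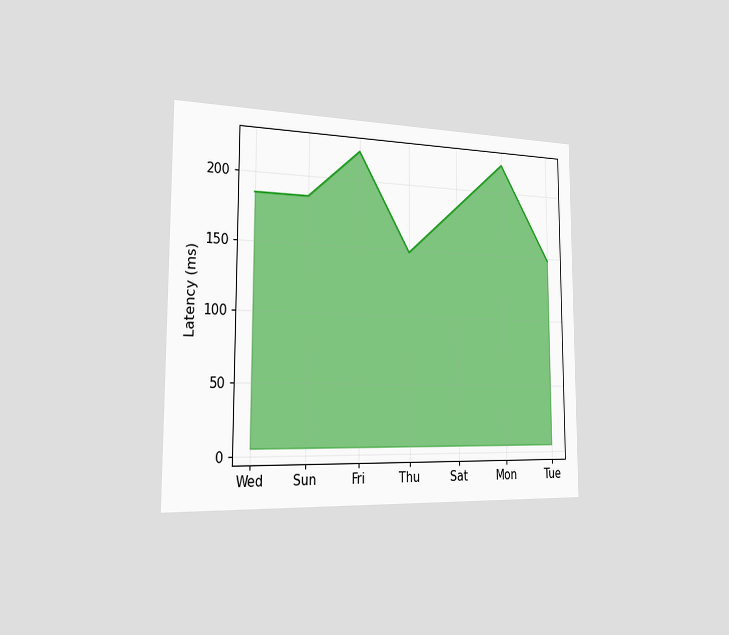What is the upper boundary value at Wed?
The chart is viewed slightly from the left. At Wed the upper boundary is at 185ms.

185ms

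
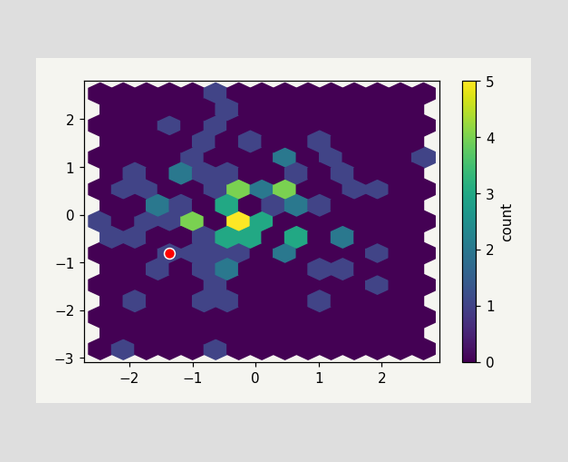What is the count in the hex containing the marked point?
1

The marked hex reads 1 on the colorbar.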